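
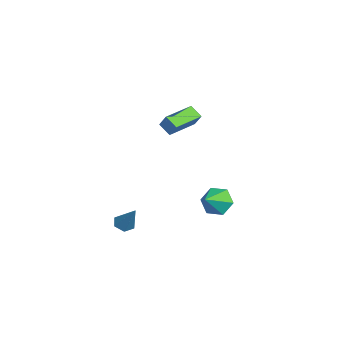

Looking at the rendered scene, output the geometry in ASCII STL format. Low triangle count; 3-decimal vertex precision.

solid 
facet normal -0.496 -0.336 -0.801
outer loop
vertex 3.353 -2.869 -1.3
vertex 2.989 -2.392 -1.275
vertex 3.494 -2.367 -1.598
endloop
endfacet
facet normal 0.939 -0.328 -0.108
outer loop
vertex 3.353 -2.869 -1.3
vertex 3.494 -2.367 -1.598
vertex 3.911 -1.768 0.215
endloop
endfacet
facet normal -0.496 -0.336 -0.801
outer loop
vertex 3.494 -2.367 -1.598
vertex 2.989 -2.392 -1.275
vertex 3.129 -1.891 -1.572
endloop
endfacet
facet normal 0.731 0.580 -0.360
outer loop
vertex 3.494 -2.367 -1.598
vertex 3.129 -1.891 -1.572
vertex 3.911 -1.768 0.215
endloop
endfacet
facet normal -0.496 -0.336 -0.801
outer loop
vertex 3.129 -1.891 -1.572
vertex 2.989 -2.392 -1.275
vertex 2.625 -1.916 -1.249
endloop
endfacet
facet normal -0.073 0.997 -0.037
outer loop
vertex 3.129 -1.891 -1.572
vertex 2.625 -1.916 -1.249
vertex 3.911 -1.768 0.215
endloop
endfacet
facet normal -0.496 -0.336 -0.801
outer loop
vertex 2.625 -1.916 -1.249
vertex 2.989 -2.392 -1.275
vertex 2.484 -2.418 -0.951
endloop
endfacet
facet normal -0.672 0.508 0.539
outer loop
vertex 2.625 -1.916 -1.249
vertex 2.484 -2.418 -0.951
vertex 3.911 -1.768 0.215
endloop
endfacet
facet normal -0.496 -0.336 -0.801
outer loop
vertex 2.484 -2.418 -0.951
vertex 2.989 -2.392 -1.275
vertex 2.848 -2.894 -0.977
endloop
endfacet
facet normal -0.465 -0.398 0.791
outer loop
vertex 2.484 -2.418 -0.951
vertex 2.848 -2.894 -0.977
vertex 3.911 -1.768 0.215
endloop
endfacet
facet normal -0.496 -0.336 -0.801
outer loop
vertex 2.848 -2.894 -0.977
vertex 2.989 -2.392 -1.275
vertex 3.353 -2.869 -1.3
endloop
endfacet
facet normal 0.340 -0.816 0.468
outer loop
vertex 2.848 -2.894 -0.977
vertex 3.353 -2.869 -1.3
vertex 3.911 -1.768 0.215
endloop
endfacet
facet normal -0.536 -0.619 0.574
outer loop
vertex -2.975 -0.533 3.285
vertex -4.29 0.758 3.447
vertex -3.439 -0.901 2.455
endloop
endfacet
facet normal 0.710 -0.698 -0.088
outer loop
vertex -2.95 -0.338 1.933
vertex -2.975 -0.533 3.285
vertex -3.439 -0.901 2.455
endloop
endfacet
facet normal -0.536 -0.619 0.574
outer loop
vertex -3.439 -0.901 2.455
vertex -4.29 0.758 3.447
vertex -4.754 0.39 2.617
endloop
endfacet
facet normal -0.454 -0.361 -0.815
outer loop
vertex -4.754 0.39 2.617
vertex -2.95 -0.338 1.933
vertex -3.439 -0.901 2.455
endloop
endfacet
facet normal 0.454 0.361 0.815
outer loop
vertex -2.975 -0.533 3.285
vertex -3.801 1.321 2.925
vertex -4.29 0.758 3.447
endloop
endfacet
facet normal 0.710 -0.698 -0.088
outer loop
vertex -2.486 0.03 2.763
vertex -2.975 -0.533 3.285
vertex -2.95 -0.338 1.933
endloop
endfacet
facet normal 0.454 0.361 0.815
outer loop
vertex -2.486 0.03 2.763
vertex -3.801 1.321 2.925
vertex -2.975 -0.533 3.285
endloop
endfacet
facet normal -0.710 0.698 0.088
outer loop
vertex -4.29 0.758 3.447
vertex -3.801 1.321 2.925
vertex -4.754 0.39 2.617
endloop
endfacet
facet normal -0.454 -0.361 -0.815
outer loop
vertex -4.265 0.953 2.095
vertex -2.95 -0.338 1.933
vertex -4.754 0.39 2.617
endloop
endfacet
facet normal -0.710 0.698 0.088
outer loop
vertex -4.754 0.39 2.617
vertex -3.801 1.321 2.925
vertex -4.265 0.953 2.095
endloop
endfacet
facet normal 0.536 0.619 -0.574
outer loop
vertex -4.265 0.953 2.095
vertex -2.486 0.03 2.763
vertex -2.95 -0.338 1.933
endloop
endfacet
facet normal 0.536 0.619 -0.574
outer loop
vertex -3.801 1.321 2.925
vertex -2.486 0.03 2.763
vertex -4.265 0.953 2.095
endloop
endfacet
facet normal -0.743 0.415 -0.526
outer loop
vertex 3.293 2.564 -0.383
vertex 2.683 2.245 0.227
vertex 3.062 3.075 0.347
endloop
endfacet
facet normal 0.905 0.425 -0.011
outer loop
vertex 3.293 2.564 -0.383
vertex 3.062 3.075 0.347
vertex 3.737 1.655 0.973
endloop
endfacet
facet normal -0.743 0.415 -0.525
outer loop
vertex 3.062 3.075 0.347
vertex 2.683 2.245 0.227
vertex 2.452 2.755 0.957
endloop
endfacet
facet normal 0.444 0.530 0.722
outer loop
vertex 3.062 3.075 0.347
vertex 2.452 2.755 0.957
vertex 3.737 1.655 0.973
endloop
endfacet
facet normal -0.743 0.416 -0.525
outer loop
vertex 2.452 2.755 0.957
vertex 2.683 2.245 0.227
vertex 2.073 1.926 0.837
endloop
endfacet
facet normal -0.097 -0.099 0.990
outer loop
vertex 2.452 2.755 0.957
vertex 2.073 1.926 0.837
vertex 3.737 1.655 0.973
endloop
endfacet
facet normal -0.742 0.416 -0.525
outer loop
vertex 2.073 1.926 0.837
vertex 2.683 2.245 0.227
vertex 2.303 1.416 0.107
endloop
endfacet
facet normal -0.178 -0.832 0.525
outer loop
vertex 2.073 1.926 0.837
vertex 2.303 1.416 0.107
vertex 3.737 1.655 0.973
endloop
endfacet
facet normal -0.742 0.416 -0.525
outer loop
vertex 2.303 1.416 0.107
vertex 2.683 2.245 0.227
vertex 2.913 1.735 -0.503
endloop
endfacet
facet normal 0.282 -0.937 -0.208
outer loop
vertex 2.303 1.416 0.107
vertex 2.913 1.735 -0.503
vertex 3.737 1.655 0.973
endloop
endfacet
facet normal -0.742 0.416 -0.525
outer loop
vertex 2.913 1.735 -0.503
vertex 2.683 2.245 0.227
vertex 3.293 2.564 -0.383
endloop
endfacet
facet normal 0.823 -0.308 -0.476
outer loop
vertex 2.913 1.735 -0.503
vertex 3.293 2.564 -0.383
vertex 3.737 1.655 0.973
endloop
endfacet

endsolid


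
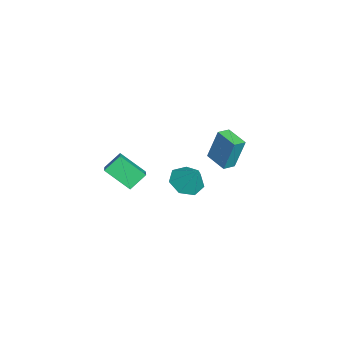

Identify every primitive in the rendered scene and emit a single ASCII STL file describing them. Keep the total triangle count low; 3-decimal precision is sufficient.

solid 
facet normal -0.874 -0.016 -0.486
outer loop
vertex -2.747 -3.803 0.462
vertex -2.16 -2.435 -0.637
vertex -2.282 -4.651 -0.346
endloop
endfacet
facet normal -0.317 -0.740 0.594
outer loop
vertex -0.84 -4.625 0.457
vertex -2.747 -3.803 0.462
vertex -2.282 -4.651 -0.346
endloop
endfacet
facet normal -0.873 -0.016 -0.487
outer loop
vertex -2.282 -4.651 -0.346
vertex -2.16 -2.435 -0.637
vertex -1.695 -3.283 -1.444
endloop
endfacet
facet normal 0.369 -0.673 -0.641
outer loop
vertex -1.695 -3.283 -1.444
vertex -0.84 -4.625 0.457
vertex -2.282 -4.651 -0.346
endloop
endfacet
facet normal -0.369 0.673 0.641
outer loop
vertex -2.747 -3.803 0.462
vertex -0.718 -2.409 0.166
vertex -2.16 -2.435 -0.637
endloop
endfacet
facet normal -0.317 -0.739 0.594
outer loop
vertex -1.305 -3.777 1.264
vertex -2.747 -3.803 0.462
vertex -0.84 -4.625 0.457
endloop
endfacet
facet normal -0.369 0.673 0.641
outer loop
vertex -1.305 -3.777 1.264
vertex -0.718 -2.409 0.166
vertex -2.747 -3.803 0.462
endloop
endfacet
facet normal 0.317 0.739 -0.594
outer loop
vertex -2.16 -2.435 -0.637
vertex -0.718 -2.409 0.166
vertex -1.695 -3.283 -1.444
endloop
endfacet
facet normal 0.369 -0.673 -0.641
outer loop
vertex -0.253 -3.257 -0.642
vertex -0.84 -4.625 0.457
vertex -1.695 -3.283 -1.444
endloop
endfacet
facet normal 0.317 0.740 -0.594
outer loop
vertex -1.695 -3.283 -1.444
vertex -0.718 -2.409 0.166
vertex -0.253 -3.257 -0.642
endloop
endfacet
facet normal 0.874 0.016 0.487
outer loop
vertex -0.253 -3.257 -0.642
vertex -1.305 -3.777 1.264
vertex -0.84 -4.625 0.457
endloop
endfacet
facet normal 0.874 0.016 0.486
outer loop
vertex -0.718 -2.409 0.166
vertex -1.305 -3.777 1.264
vertex -0.253 -3.257 -0.642
endloop
endfacet
facet normal -0.624 0.755 -0.200
outer loop
vertex -4.273 2.131 1.232
vertex -3.156 2.982 0.962
vertex -4.322 1.566 -0.748
endloop
endfacet
facet normal -0.781 -0.595 0.189
outer loop
vertex -3.804 0.938 -0.582
vertex -4.273 2.131 1.232
vertex -4.322 1.566 -0.748
endloop
endfacet
facet normal -0.623 0.756 -0.201
outer loop
vertex -4.322 1.566 -0.748
vertex -3.156 2.982 0.962
vertex -3.204 2.416 -1.018
endloop
endfacet
facet normal -0.024 -0.274 -0.961
outer loop
vertex -3.204 2.416 -1.018
vertex -3.804 0.938 -0.582
vertex -4.322 1.566 -0.748
endloop
endfacet
facet normal 0.024 0.274 0.961
outer loop
vertex -4.273 2.131 1.232
vertex -2.638 2.354 1.128
vertex -3.156 2.982 0.962
endloop
endfacet
facet normal -0.782 -0.594 0.189
outer loop
vertex -3.756 1.504 1.398
vertex -4.273 2.131 1.232
vertex -3.804 0.938 -0.582
endloop
endfacet
facet normal 0.024 0.274 0.961
outer loop
vertex -3.756 1.504 1.398
vertex -2.638 2.354 1.128
vertex -4.273 2.131 1.232
endloop
endfacet
facet normal 0.781 0.595 -0.189
outer loop
vertex -3.156 2.982 0.962
vertex -2.638 2.354 1.128
vertex -3.204 2.416 -1.018
endloop
endfacet
facet normal -0.024 -0.274 -0.961
outer loop
vertex -2.687 1.789 -0.852
vertex -3.804 0.938 -0.582
vertex -3.204 2.416 -1.018
endloop
endfacet
facet normal 0.782 0.594 -0.189
outer loop
vertex -3.204 2.416 -1.018
vertex -2.638 2.354 1.128
vertex -2.687 1.789 -0.852
endloop
endfacet
facet normal 0.624 -0.755 0.201
outer loop
vertex -2.687 1.789 -0.852
vertex -3.756 1.504 1.398
vertex -3.804 0.938 -0.582
endloop
endfacet
facet normal 0.623 -0.756 0.200
outer loop
vertex -2.638 2.354 1.128
vertex -3.756 1.504 1.398
vertex -2.687 1.789 -0.852
endloop
endfacet
facet normal -0.424 -0.365 -0.829
outer loop
vertex 4.465 -0.766 2.643
vertex 3.61 -0.365 2.904
vertex 4.328 0.026 2.364
endloop
endfacet
facet normal 0.984 0.175 0.014
outer loop
vertex 4.465 -0.766 2.643
vertex 4.328 0.026 2.364
vertex 4.27 0.205 4.196
endloop
endfacet
facet normal -0.424 -0.366 -0.828
outer loop
vertex 4.328 0.026 2.364
vertex 3.61 -0.365 2.904
vertex 3.65 0.523 2.491
endloop
endfacet
facet normal 0.583 0.810 -0.061
outer loop
vertex 4.328 0.026 2.364
vertex 3.65 0.523 2.491
vertex 4.27 0.205 4.196
endloop
endfacet
facet normal -0.424 -0.366 -0.829
outer loop
vertex 3.65 0.523 2.491
vertex 3.61 -0.365 2.904
vertex 2.942 0.351 2.929
endloop
endfacet
facet normal -0.101 0.971 0.218
outer loop
vertex 3.65 0.523 2.491
vertex 2.942 0.351 2.929
vertex 4.27 0.205 4.196
endloop
endfacet
facet normal -0.423 -0.366 -0.829
outer loop
vertex 2.942 0.351 2.929
vertex 3.61 -0.365 2.904
vertex 2.736 -0.36 3.348
endloop
endfacet
facet normal -0.551 0.536 0.639
outer loop
vertex 2.942 0.351 2.929
vertex 2.736 -0.36 3.348
vertex 4.27 0.205 4.196
endloop
endfacet
facet normal -0.423 -0.365 -0.829
outer loop
vertex 2.736 -0.36 3.348
vertex 3.61 -0.365 2.904
vertex 3.188 -1.075 3.432
endloop
endfacet
facet normal -0.429 -0.167 0.888
outer loop
vertex 2.736 -0.36 3.348
vertex 3.188 -1.075 3.432
vertex 4.27 0.205 4.196
endloop
endfacet
facet normal -0.424 -0.365 -0.829
outer loop
vertex 3.188 -1.075 3.432
vertex 3.61 -0.365 2.904
vertex 3.958 -1.256 3.118
endloop
endfacet
facet normal 0.173 -0.608 0.775
outer loop
vertex 3.188 -1.075 3.432
vertex 3.958 -1.256 3.118
vertex 4.27 0.205 4.196
endloop
endfacet
facet normal -0.424 -0.365 -0.829
outer loop
vertex 3.958 -1.256 3.118
vertex 3.61 -0.365 2.904
vertex 4.465 -0.766 2.643
endloop
endfacet
facet normal 0.802 -0.456 0.386
outer loop
vertex 3.958 -1.256 3.118
vertex 4.465 -0.766 2.643
vertex 4.27 0.205 4.196
endloop
endfacet

endsolid


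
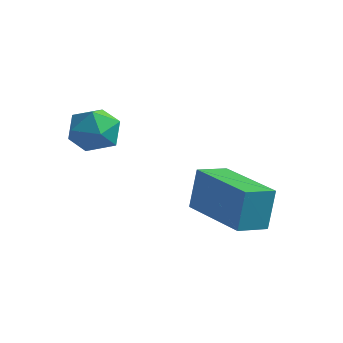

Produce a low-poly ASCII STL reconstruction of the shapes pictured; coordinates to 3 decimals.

solid 
facet normal -0.944 0.330 -0.025
outer loop
vertex -0.428 2.447 -0.146
vertex -0.136 3.27 -0.319
vertex -0.478 2.211 -1.352
endloop
endfacet
facet normal -0.327 -0.925 0.195
outer loop
vertex 1.476 1.53 -1.301
vertex -0.428 2.447 -0.146
vertex -0.478 2.211 -1.352
endloop
endfacet
facet normal -0.944 0.329 -0.024
outer loop
vertex -0.478 2.211 -1.352
vertex -0.136 3.27 -0.319
vertex -0.187 3.034 -1.526
endloop
endfacet
facet normal -0.042 -0.193 -0.980
outer loop
vertex -0.187 3.034 -1.526
vertex 1.476 1.53 -1.301
vertex -0.478 2.211 -1.352
endloop
endfacet
facet normal 0.041 0.192 0.981
outer loop
vertex -0.428 2.447 -0.146
vertex 1.818 2.589 -0.268
vertex -0.136 3.27 -0.319
endloop
endfacet
facet normal -0.327 -0.925 0.195
outer loop
vertex 1.527 1.766 -0.094
vertex -0.428 2.447 -0.146
vertex 1.476 1.53 -1.301
endloop
endfacet
facet normal 0.041 0.193 0.980
outer loop
vertex 1.527 1.766 -0.094
vertex 1.818 2.589 -0.268
vertex -0.428 2.447 -0.146
endloop
endfacet
facet normal 0.327 0.925 -0.195
outer loop
vertex -0.136 3.27 -0.319
vertex 1.818 2.589 -0.268
vertex -0.187 3.034 -1.526
endloop
endfacet
facet normal -0.041 -0.192 -0.981
outer loop
vertex 1.768 2.353 -1.474
vertex 1.476 1.53 -1.301
vertex -0.187 3.034 -1.526
endloop
endfacet
facet normal 0.327 0.925 -0.195
outer loop
vertex -0.187 3.034 -1.526
vertex 1.818 2.589 -0.268
vertex 1.768 2.353 -1.474
endloop
endfacet
facet normal 0.944 -0.330 0.025
outer loop
vertex 1.768 2.353 -1.474
vertex 1.527 1.766 -0.094
vertex 1.476 1.53 -1.301
endloop
endfacet
facet normal 0.944 -0.329 0.025
outer loop
vertex 1.818 2.589 -0.268
vertex 1.527 1.766 -0.094
vertex 1.768 2.353 -1.474
endloop
endfacet
facet normal -0.384 0.132 0.914
outer loop
vertex -1.738 0.473 2.201
vertex -2.158 -0.125 2.111
vertex -1.485 -0.188 2.403
endloop
endfacet
facet normal 0.285 0.378 0.881
outer loop
vertex -1.738 0.473 2.201
vertex -1.485 -0.188 2.403
vertex -1.041 0.286 2.056
endloop
endfacet
facet normal 0.312 0.875 0.370
outer loop
vertex -1.738 0.473 2.201
vertex -1.041 0.286 2.056
vertex -1.44 0.642 1.55
endloop
endfacet
facet normal -0.340 0.936 0.087
outer loop
vertex -1.738 0.473 2.201
vertex -1.44 0.642 1.55
vertex -2.13 0.388 1.584
endloop
endfacet
facet normal -0.770 0.477 0.424
outer loop
vertex -1.738 0.473 2.201
vertex -2.13 0.388 1.584
vertex -2.158 -0.125 2.111
endloop
endfacet
facet normal 0.709 -0.162 0.686
outer loop
vertex -1.041 0.286 2.056
vertex -1.485 -0.188 2.403
vertex -1.03 -0.428 1.876
endloop
endfacet
facet normal -0.373 -0.560 0.739
outer loop
vertex -1.485 -0.188 2.403
vertex -2.158 -0.125 2.111
vertex -1.72 -0.682 1.91
endloop
endfacet
facet normal -0.999 -0.002 -0.055
outer loop
vertex -2.158 -0.125 2.111
vertex -2.13 0.388 1.584
vertex -2.119 -0.326 1.404
endloop
endfacet
facet normal -0.302 0.742 -0.599
outer loop
vertex -2.13 0.388 1.584
vertex -1.44 0.642 1.55
vertex -1.675 0.148 1.057
endloop
endfacet
facet normal 0.753 0.643 -0.141
outer loop
vertex -1.44 0.642 1.55
vertex -1.041 0.286 2.056
vertex -1.002 0.085 1.349
endloop
endfacet
facet normal 0.340 -0.936 -0.087
outer loop
vertex -1.422 -0.513 1.259
vertex -1.03 -0.428 1.876
vertex -1.72 -0.682 1.91
endloop
endfacet
facet normal -0.312 -0.875 -0.370
outer loop
vertex -1.422 -0.513 1.259
vertex -1.72 -0.682 1.91
vertex -2.119 -0.326 1.404
endloop
endfacet
facet normal -0.285 -0.378 -0.881
outer loop
vertex -1.422 -0.513 1.259
vertex -2.119 -0.326 1.404
vertex -1.675 0.148 1.057
endloop
endfacet
facet normal 0.384 -0.132 -0.914
outer loop
vertex -1.422 -0.513 1.259
vertex -1.675 0.148 1.057
vertex -1.002 0.085 1.349
endloop
endfacet
facet normal 0.770 -0.477 -0.424
outer loop
vertex -1.422 -0.513 1.259
vertex -1.002 0.085 1.349
vertex -1.03 -0.428 1.876
endloop
endfacet
facet normal 0.302 -0.742 0.599
outer loop
vertex -1.72 -0.682 1.91
vertex -1.03 -0.428 1.876
vertex -1.485 -0.188 2.403
endloop
endfacet
facet normal -0.753 -0.643 0.141
outer loop
vertex -2.119 -0.326 1.404
vertex -1.72 -0.682 1.91
vertex -2.158 -0.125 2.111
endloop
endfacet
facet normal -0.709 0.162 -0.686
outer loop
vertex -1.675 0.148 1.057
vertex -2.119 -0.326 1.404
vertex -2.13 0.388 1.584
endloop
endfacet
facet normal 0.373 0.560 -0.739
outer loop
vertex -1.002 0.085 1.349
vertex -1.675 0.148 1.057
vertex -1.44 0.642 1.55
endloop
endfacet
facet normal 0.999 0.002 0.055
outer loop
vertex -1.03 -0.428 1.876
vertex -1.002 0.085 1.349
vertex -1.041 0.286 2.056
endloop
endfacet

endsolid


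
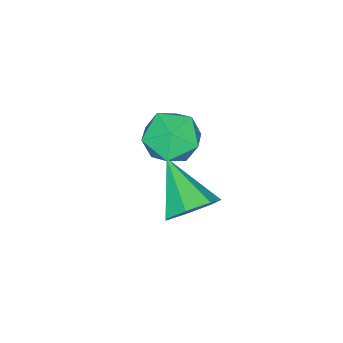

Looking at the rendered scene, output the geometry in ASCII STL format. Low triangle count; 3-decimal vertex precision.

solid 
facet normal -0.550 0.788 0.276
outer loop
vertex -3.536 -2.325 -3.772
vertex -4.557 -2.872 -4.245
vertex -4.238 -3.067 -3.051
endloop
endfacet
facet normal 0.002 0.696 0.718
outer loop
vertex -3.536 -2.325 -3.772
vertex -4.238 -3.067 -3.051
vertex -2.99 -3.134 -2.989
endloop
endfacet
facet normal 0.601 0.727 0.332
outer loop
vertex -3.536 -2.325 -3.772
vertex -2.99 -3.134 -2.989
vertex -2.538 -2.98 -4.146
endloop
endfacet
facet normal 0.420 0.838 -0.348
outer loop
vertex -3.536 -2.325 -3.772
vertex -2.538 -2.98 -4.146
vertex -3.506 -2.818 -4.922
endloop
endfacet
facet normal -0.292 0.876 -0.383
outer loop
vertex -3.536 -2.325 -3.772
vertex -3.506 -2.818 -4.922
vertex -4.557 -2.872 -4.245
endloop
endfacet
facet normal -0.047 0.041 0.998
outer loop
vertex -2.99 -3.134 -2.989
vertex -4.238 -3.067 -3.051
vertex -3.674 -4.182 -2.978
endloop
endfacet
facet normal -0.940 0.190 0.282
outer loop
vertex -4.238 -3.067 -3.051
vertex -4.557 -2.872 -4.245
vertex -4.642 -4.02 -3.754
endloop
endfacet
facet normal -0.523 0.333 -0.785
outer loop
vertex -4.557 -2.872 -4.245
vertex -3.506 -2.818 -4.922
vertex -4.19 -3.866 -4.911
endloop
endfacet
facet normal 0.629 0.271 -0.729
outer loop
vertex -3.506 -2.818 -4.922
vertex -2.538 -2.98 -4.146
vertex -2.942 -3.933 -4.849
endloop
endfacet
facet normal 0.923 0.091 0.373
outer loop
vertex -2.538 -2.98 -4.146
vertex -2.99 -3.134 -2.989
vertex -2.623 -4.128 -3.655
endloop
endfacet
facet normal -0.420 -0.838 0.348
outer loop
vertex -3.644 -4.675 -4.128
vertex -3.674 -4.182 -2.978
vertex -4.642 -4.02 -3.754
endloop
endfacet
facet normal -0.601 -0.727 -0.332
outer loop
vertex -3.644 -4.675 -4.128
vertex -4.642 -4.02 -3.754
vertex -4.19 -3.866 -4.911
endloop
endfacet
facet normal -0.002 -0.696 -0.718
outer loop
vertex -3.644 -4.675 -4.128
vertex -4.19 -3.866 -4.911
vertex -2.942 -3.933 -4.849
endloop
endfacet
facet normal 0.550 -0.788 -0.276
outer loop
vertex -3.644 -4.675 -4.128
vertex -2.942 -3.933 -4.849
vertex -2.623 -4.128 -3.655
endloop
endfacet
facet normal 0.292 -0.876 0.383
outer loop
vertex -3.644 -4.675 -4.128
vertex -2.623 -4.128 -3.655
vertex -3.674 -4.182 -2.978
endloop
endfacet
facet normal -0.629 -0.271 0.729
outer loop
vertex -4.642 -4.02 -3.754
vertex -3.674 -4.182 -2.978
vertex -4.238 -3.067 -3.051
endloop
endfacet
facet normal -0.923 -0.091 -0.373
outer loop
vertex -4.19 -3.866 -4.911
vertex -4.642 -4.02 -3.754
vertex -4.557 -2.872 -4.245
endloop
endfacet
facet normal 0.047 -0.041 -0.998
outer loop
vertex -2.942 -3.933 -4.849
vertex -4.19 -3.866 -4.911
vertex -3.506 -2.818 -4.922
endloop
endfacet
facet normal 0.940 -0.190 -0.282
outer loop
vertex -2.623 -4.128 -3.655
vertex -2.942 -3.933 -4.849
vertex -2.538 -2.98 -4.146
endloop
endfacet
facet normal 0.523 -0.333 0.785
outer loop
vertex -3.674 -4.182 -2.978
vertex -2.623 -4.128 -3.655
vertex -2.99 -3.134 -2.989
endloop
endfacet
facet normal 0.392 0.730 -0.560
outer loop
vertex 0.679 -0.841 -3.282
vertex 0.178 -0.125 -2.7
vertex 1.136 -0.531 -2.558
endloop
endfacet
facet normal 0.551 -0.835 0.010
outer loop
vertex 0.679 -0.841 -3.282
vertex 1.136 -0.531 -2.558
vertex -0.678 -1.715 -1.48
endloop
endfacet
facet normal 0.392 0.730 -0.560
outer loop
vertex 1.136 -0.531 -2.558
vertex 0.178 -0.125 -2.7
vertex 0.872 0.085 -1.94
endloop
endfacet
facet normal 0.644 -0.386 0.660
outer loop
vertex 1.136 -0.531 -2.558
vertex 0.872 0.085 -1.94
vertex -0.678 -1.715 -1.48
endloop
endfacet
facet normal 0.393 0.729 -0.560
outer loop
vertex 0.872 0.085 -1.94
vertex 0.178 -0.125 -2.7
vertex 0.086 0.543 -1.895
endloop
endfacet
facet normal 0.135 0.135 0.982
outer loop
vertex 0.872 0.085 -1.94
vertex 0.086 0.543 -1.895
vertex -0.678 -1.715 -1.48
endloop
endfacet
facet normal 0.393 0.729 -0.560
outer loop
vertex 0.086 0.543 -1.895
vertex 0.178 -0.125 -2.7
vertex -0.631 0.498 -2.456
endloop
endfacet
facet normal -0.594 0.335 0.732
outer loop
vertex 0.086 0.543 -1.895
vertex -0.631 0.498 -2.456
vertex -0.678 -1.715 -1.48
endloop
endfacet
facet normal 0.393 0.730 -0.559
outer loop
vertex -0.631 0.498 -2.456
vertex 0.178 -0.125 -2.7
vertex -0.738 -0.015 -3.201
endloop
endfacet
facet normal -0.993 0.064 0.098
outer loop
vertex -0.631 0.498 -2.456
vertex -0.738 -0.015 -3.201
vertex -0.678 -1.715 -1.48
endloop
endfacet
facet normal 0.393 0.730 -0.559
outer loop
vertex -0.738 -0.015 -3.201
vertex 0.178 -0.125 -2.7
vertex -0.155 -0.611 -3.569
endloop
endfacet
facet normal -0.762 -0.473 -0.441
outer loop
vertex -0.738 -0.015 -3.201
vertex -0.155 -0.611 -3.569
vertex -0.678 -1.715 -1.48
endloop
endfacet
facet normal 0.394 0.730 -0.559
outer loop
vertex -0.155 -0.611 -3.569
vertex 0.178 -0.125 -2.7
vertex 0.679 -0.841 -3.282
endloop
endfacet
facet normal -0.076 -0.874 -0.481
outer loop
vertex -0.155 -0.611 -3.569
vertex 0.679 -0.841 -3.282
vertex -0.678 -1.715 -1.48
endloop
endfacet

endsolid


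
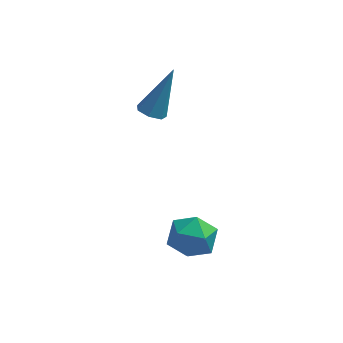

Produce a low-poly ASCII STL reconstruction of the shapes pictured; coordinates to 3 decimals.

solid 
facet normal -0.356 -0.368 -0.859
outer loop
vertex 2.463 3.582 2.24
vertex 2.173 3.143 2.548
vertex 1.97 3.697 2.395
endloop
endfacet
facet normal 0.164 0.967 -0.195
outer loop
vertex 2.463 3.582 2.24
vertex 1.97 3.697 2.395
vertex 2.947 3.937 4.412
endloop
endfacet
facet normal -0.356 -0.368 -0.859
outer loop
vertex 1.97 3.697 2.395
vertex 2.173 3.143 2.548
vertex 1.63 3.395 2.665
endloop
endfacet
facet normal -0.569 0.802 0.180
outer loop
vertex 1.97 3.697 2.395
vertex 1.63 3.395 2.665
vertex 2.947 3.937 4.412
endloop
endfacet
facet normal -0.356 -0.368 -0.859
outer loop
vertex 1.63 3.395 2.665
vertex 2.173 3.143 2.548
vertex 1.699 2.903 2.847
endloop
endfacet
facet normal -0.809 0.101 0.579
outer loop
vertex 1.63 3.395 2.665
vertex 1.699 2.903 2.847
vertex 2.947 3.937 4.412
endloop
endfacet
facet normal -0.357 -0.365 -0.860
outer loop
vertex 1.699 2.903 2.847
vertex 2.173 3.143 2.548
vertex 2.124 2.591 2.803
endloop
endfacet
facet normal -0.374 -0.608 0.700
outer loop
vertex 1.699 2.903 2.847
vertex 2.124 2.591 2.803
vertex 2.947 3.937 4.412
endloop
endfacet
facet normal -0.358 -0.365 -0.859
outer loop
vertex 2.124 2.591 2.803
vertex 2.173 3.143 2.548
vertex 2.586 2.694 2.567
endloop
endfacet
facet normal 0.408 -0.792 0.454
outer loop
vertex 2.124 2.591 2.803
vertex 2.586 2.694 2.567
vertex 2.947 3.937 4.412
endloop
endfacet
facet normal -0.358 -0.366 -0.859
outer loop
vertex 2.586 2.694 2.567
vertex 2.173 3.143 2.548
vertex 2.737 3.136 2.316
endloop
endfacet
facet normal 0.950 -0.311 0.024
outer loop
vertex 2.586 2.694 2.567
vertex 2.737 3.136 2.316
vertex 2.947 3.937 4.412
endloop
endfacet
facet normal -0.358 -0.366 -0.859
outer loop
vertex 2.737 3.136 2.316
vertex 2.173 3.143 2.548
vertex 2.463 3.582 2.24
endloop
endfacet
facet normal 0.841 0.472 -0.265
outer loop
vertex 2.737 3.136 2.316
vertex 2.463 3.582 2.24
vertex 2.947 3.937 4.412
endloop
endfacet
facet normal -0.916 0.359 -0.177
outer loop
vertex 3.481 -0.586 -1.034
vertex 3.078 -1.447 -0.693
vertex 3.254 -0.684 -0.056
endloop
endfacet
facet normal -0.462 0.887 -0.018
outer loop
vertex 3.481 -0.586 -1.034
vertex 3.254 -0.684 -0.056
vertex 4.117 -0.24 -0.332
endloop
endfacet
facet normal 0.071 0.867 -0.492
outer loop
vertex 3.481 -0.586 -1.034
vertex 4.117 -0.24 -0.332
vertex 4.475 -0.728 -1.14
endloop
endfacet
facet normal -0.053 0.330 -0.943
outer loop
vertex 3.481 -0.586 -1.034
vertex 4.475 -0.728 -1.14
vertex 3.832 -1.473 -1.364
endloop
endfacet
facet normal -0.664 0.015 -0.747
outer loop
vertex 3.481 -0.586 -1.034
vertex 3.832 -1.473 -1.364
vertex 3.078 -1.447 -0.693
endloop
endfacet
facet normal -0.188 0.755 0.628
outer loop
vertex 4.117 -0.24 -0.332
vertex 3.254 -0.684 -0.056
vertex 4.108 -0.887 0.444
endloop
endfacet
facet normal -0.923 -0.097 0.372
outer loop
vertex 3.254 -0.684 -0.056
vertex 3.078 -1.447 -0.693
vertex 3.465 -1.632 0.22
endloop
endfacet
facet normal -0.514 -0.656 -0.553
outer loop
vertex 3.078 -1.447 -0.693
vertex 3.832 -1.473 -1.364
vertex 3.823 -2.12 -0.588
endloop
endfacet
facet normal 0.473 -0.147 -0.868
outer loop
vertex 3.832 -1.473 -1.364
vertex 4.475 -0.728 -1.14
vertex 4.686 -1.676 -0.864
endloop
endfacet
facet normal 0.675 0.725 -0.139
outer loop
vertex 4.475 -0.728 -1.14
vertex 4.117 -0.24 -0.332
vertex 4.862 -0.913 -0.227
endloop
endfacet
facet normal 0.053 -0.330 0.943
outer loop
vertex 4.459 -1.774 0.114
vertex 4.108 -0.887 0.444
vertex 3.465 -1.632 0.22
endloop
endfacet
facet normal -0.071 -0.867 0.492
outer loop
vertex 4.459 -1.774 0.114
vertex 3.465 -1.632 0.22
vertex 3.823 -2.12 -0.588
endloop
endfacet
facet normal 0.462 -0.887 0.018
outer loop
vertex 4.459 -1.774 0.114
vertex 3.823 -2.12 -0.588
vertex 4.686 -1.676 -0.864
endloop
endfacet
facet normal 0.916 -0.359 0.177
outer loop
vertex 4.459 -1.774 0.114
vertex 4.686 -1.676 -0.864
vertex 4.862 -0.913 -0.227
endloop
endfacet
facet normal 0.664 -0.015 0.747
outer loop
vertex 4.459 -1.774 0.114
vertex 4.862 -0.913 -0.227
vertex 4.108 -0.887 0.444
endloop
endfacet
facet normal -0.473 0.147 0.868
outer loop
vertex 3.465 -1.632 0.22
vertex 4.108 -0.887 0.444
vertex 3.254 -0.684 -0.056
endloop
endfacet
facet normal -0.675 -0.725 0.139
outer loop
vertex 3.823 -2.12 -0.588
vertex 3.465 -1.632 0.22
vertex 3.078 -1.447 -0.693
endloop
endfacet
facet normal 0.188 -0.755 -0.628
outer loop
vertex 4.686 -1.676 -0.864
vertex 3.823 -2.12 -0.588
vertex 3.832 -1.473 -1.364
endloop
endfacet
facet normal 0.923 0.097 -0.372
outer loop
vertex 4.862 -0.913 -0.227
vertex 4.686 -1.676 -0.864
vertex 4.475 -0.728 -1.14
endloop
endfacet
facet normal 0.514 0.656 0.553
outer loop
vertex 4.108 -0.887 0.444
vertex 4.862 -0.913 -0.227
vertex 4.117 -0.24 -0.332
endloop
endfacet

endsolid


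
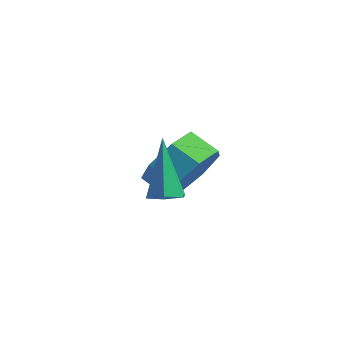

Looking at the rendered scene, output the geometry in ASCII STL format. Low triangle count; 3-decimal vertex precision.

solid 
facet normal 0.300 -0.251 -0.920
outer loop
vertex 1.001 -2.946 -2.177
vertex 0.669 -2.551 -2.393
vertex 1.198 -2.428 -2.254
endloop
endfacet
facet normal 0.786 -0.212 0.581
outer loop
vertex 1.001 -2.946 -2.177
vertex 1.198 -2.428 -2.254
vertex 0.091 -2.069 -0.627
endloop
endfacet
facet normal 0.300 -0.250 -0.920
outer loop
vertex 1.198 -2.428 -2.254
vertex 0.669 -2.551 -2.393
vertex 0.866 -2.032 -2.47
endloop
endfacet
facet normal 0.651 0.703 0.288
outer loop
vertex 1.198 -2.428 -2.254
vertex 0.866 -2.032 -2.47
vertex 0.091 -2.069 -0.627
endloop
endfacet
facet normal 0.302 -0.251 -0.920
outer loop
vertex 0.866 -2.032 -2.47
vertex 0.669 -2.551 -2.393
vertex 0.338 -2.155 -2.61
endloop
endfacet
facet normal -0.209 0.975 -0.068
outer loop
vertex 0.866 -2.032 -2.47
vertex 0.338 -2.155 -2.61
vertex 0.091 -2.069 -0.627
endloop
endfacet
facet normal 0.302 -0.251 -0.920
outer loop
vertex 0.338 -2.155 -2.61
vertex 0.669 -2.551 -2.393
vertex 0.141 -2.674 -2.533
endloop
endfacet
facet normal -0.933 0.335 -0.131
outer loop
vertex 0.338 -2.155 -2.61
vertex 0.141 -2.674 -2.533
vertex 0.091 -2.069 -0.627
endloop
endfacet
facet normal 0.302 -0.251 -0.920
outer loop
vertex 0.141 -2.674 -2.533
vertex 0.669 -2.551 -2.393
vertex 0.473 -3.069 -2.316
endloop
endfacet
facet normal -0.798 -0.581 0.163
outer loop
vertex 0.141 -2.674 -2.533
vertex 0.473 -3.069 -2.316
vertex 0.091 -2.069 -0.627
endloop
endfacet
facet normal 0.301 -0.251 -0.920
outer loop
vertex 0.473 -3.069 -2.316
vertex 0.669 -2.551 -2.393
vertex 1.001 -2.946 -2.177
endloop
endfacet
facet normal 0.062 -0.853 0.519
outer loop
vertex 0.473 -3.069 -2.316
vertex 1.001 -2.946 -2.177
vertex 0.091 -2.069 -0.627
endloop
endfacet
facet normal 0.858 0.170 -0.486
outer loop
vertex -0.658 0.89 -2.647
vertex -1.063 0.387 -3.538
vertex -1.12 1.451 -3.267
endloop
endfacet
facet normal 0.175 0.791 0.586
outer loop
vertex -0.658 0.89 -2.647
vertex -1.12 1.451 -3.267
vertex -1.533 0.717 -2.152
endloop
endfacet
facet normal 0.176 0.791 0.586
outer loop
vertex -1.533 0.717 -2.152
vertex -1.12 1.451 -3.267
vertex -1.994 1.278 -2.771
endloop
endfacet
facet normal -0.858 -0.169 0.485
outer loop
vertex -1.533 0.717 -2.152
vertex -1.994 1.278 -2.771
vertex -1.937 0.213 -3.042
endloop
endfacet
facet normal 0.857 0.170 -0.486
outer loop
vertex -1.12 1.451 -3.267
vertex -1.063 0.387 -3.538
vertex -1.539 1.21 -4.09
endloop
endfacet
facet normal -0.269 0.953 -0.142
outer loop
vertex -1.12 1.451 -3.267
vertex -1.539 1.21 -4.09
vertex -1.994 1.278 -2.771
endloop
endfacet
facet normal -0.269 0.953 -0.142
outer loop
vertex -1.994 1.278 -2.771
vertex -1.539 1.21 -4.09
vertex -2.413 1.037 -3.594
endloop
endfacet
facet normal -0.857 -0.170 0.486
outer loop
vertex -1.994 1.278 -2.771
vertex -2.413 1.037 -3.594
vertex -1.937 0.213 -3.042
endloop
endfacet
facet normal 0.857 0.170 -0.486
outer loop
vertex -1.539 1.21 -4.09
vertex -1.063 0.387 -3.538
vertex -1.599 0.349 -4.497
endloop
endfacet
facet normal -0.511 0.396 -0.763
outer loop
vertex -1.539 1.21 -4.09
vertex -1.599 0.349 -4.497
vertex -2.413 1.037 -3.594
endloop
endfacet
facet normal -0.510 0.398 -0.763
outer loop
vertex -2.413 1.037 -3.594
vertex -1.599 0.349 -4.497
vertex -2.474 0.176 -4.002
endloop
endfacet
facet normal -0.857 -0.170 0.486
outer loop
vertex -2.413 1.037 -3.594
vertex -2.474 0.176 -4.002
vertex -1.937 0.213 -3.042
endloop
endfacet
facet normal 0.857 0.169 -0.486
outer loop
vertex -1.599 0.349 -4.497
vertex -1.063 0.387 -3.538
vertex -1.256 -0.484 -4.182
endloop
endfacet
facet normal -0.368 -0.458 -0.810
outer loop
vertex -1.599 0.349 -4.497
vertex -1.256 -0.484 -4.182
vertex -2.474 0.176 -4.002
endloop
endfacet
facet normal -0.368 -0.458 -0.809
outer loop
vertex -2.474 0.176 -4.002
vertex -1.256 -0.484 -4.182
vertex -2.13 -0.657 -3.687
endloop
endfacet
facet normal -0.857 -0.170 0.486
outer loop
vertex -2.474 0.176 -4.002
vertex -2.13 -0.657 -3.687
vertex -1.937 0.213 -3.042
endloop
endfacet
facet normal 0.857 0.170 -0.486
outer loop
vertex -1.256 -0.484 -4.182
vertex -1.063 0.387 -3.538
vertex -0.767 -0.661 -3.382
endloop
endfacet
facet normal 0.052 -0.968 -0.246
outer loop
vertex -1.256 -0.484 -4.182
vertex -0.767 -0.661 -3.382
vertex -2.13 -0.657 -3.687
endloop
endfacet
facet normal 0.052 -0.968 -0.246
outer loop
vertex -2.13 -0.657 -3.687
vertex -0.767 -0.661 -3.382
vertex -1.642 -0.834 -2.886
endloop
endfacet
facet normal -0.858 -0.169 0.485
outer loop
vertex -2.13 -0.657 -3.687
vertex -1.642 -0.834 -2.886
vertex -1.937 0.213 -3.042
endloop
endfacet
facet normal 0.857 0.170 -0.486
outer loop
vertex -0.767 -0.661 -3.382
vertex -1.063 0.387 -3.538
vertex -0.501 -0.05 -2.699
endloop
endfacet
facet normal 0.433 -0.749 0.502
outer loop
vertex -0.767 -0.661 -3.382
vertex -0.501 -0.05 -2.699
vertex -1.642 -0.834 -2.886
endloop
endfacet
facet normal 0.433 -0.749 0.502
outer loop
vertex -1.642 -0.834 -2.886
vertex -0.501 -0.05 -2.699
vertex -1.376 -0.223 -2.203
endloop
endfacet
facet normal -0.858 -0.169 0.486
outer loop
vertex -1.642 -0.834 -2.886
vertex -1.376 -0.223 -2.203
vertex -1.937 0.213 -3.042
endloop
endfacet
facet normal 0.857 0.170 -0.486
outer loop
vertex -0.501 -0.05 -2.699
vertex -1.063 0.387 -3.538
vertex -0.658 0.89 -2.647
endloop
endfacet
facet normal 0.488 0.033 0.872
outer loop
vertex -0.501 -0.05 -2.699
vertex -0.658 0.89 -2.647
vertex -1.376 -0.223 -2.203
endloop
endfacet
facet normal 0.487 0.034 0.873
outer loop
vertex -1.376 -0.223 -2.203
vertex -0.658 0.89 -2.647
vertex -1.533 0.717 -2.152
endloop
endfacet
facet normal -0.858 -0.170 0.485
outer loop
vertex -1.376 -0.223 -2.203
vertex -1.533 0.717 -2.152
vertex -1.937 0.213 -3.042
endloop
endfacet

endsolid


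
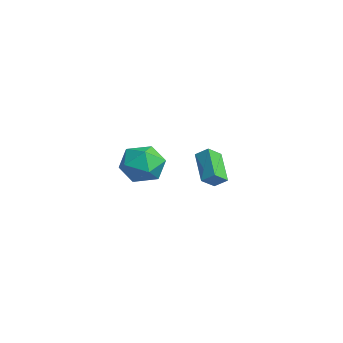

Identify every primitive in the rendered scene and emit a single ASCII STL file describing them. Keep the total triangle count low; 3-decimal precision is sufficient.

solid 
facet normal -0.509 -0.640 -0.576
outer loop
vertex -1.899 0.954 -2.172
vertex -3.419 1.153 -1.05
vertex -2.219 1.723 -2.743
endloop
endfacet
facet normal 0.800 -0.105 -0.590
outer loop
vertex -1.801 2.247 -2.27
vertex -1.899 0.954 -2.172
vertex -2.219 1.723 -2.743
endloop
endfacet
facet normal -0.509 -0.639 -0.576
outer loop
vertex -2.219 1.723 -2.743
vertex -3.419 1.153 -1.05
vertex -3.739 1.922 -1.62
endloop
endfacet
facet normal -0.317 0.762 -0.564
outer loop
vertex -3.739 1.922 -1.62
vertex -1.801 2.247 -2.27
vertex -2.219 1.723 -2.743
endloop
endfacet
facet normal 0.317 -0.762 0.564
outer loop
vertex -1.899 0.954 -2.172
vertex -3.001 1.677 -0.577
vertex -3.419 1.153 -1.05
endloop
endfacet
facet normal 0.800 -0.105 -0.591
outer loop
vertex -1.481 1.478 -1.7
vertex -1.899 0.954 -2.172
vertex -1.801 2.247 -2.27
endloop
endfacet
facet normal 0.317 -0.762 0.565
outer loop
vertex -1.481 1.478 -1.7
vertex -3.001 1.677 -0.577
vertex -1.899 0.954 -2.172
endloop
endfacet
facet normal -0.800 0.105 0.591
outer loop
vertex -3.419 1.153 -1.05
vertex -3.001 1.677 -0.577
vertex -3.739 1.922 -1.62
endloop
endfacet
facet normal -0.317 0.762 -0.565
outer loop
vertex -3.321 2.446 -1.148
vertex -1.801 2.247 -2.27
vertex -3.739 1.922 -1.62
endloop
endfacet
facet normal -0.800 0.106 0.591
outer loop
vertex -3.739 1.922 -1.62
vertex -3.001 1.677 -0.577
vertex -3.321 2.446 -1.148
endloop
endfacet
facet normal 0.509 0.639 0.576
outer loop
vertex -3.321 2.446 -1.148
vertex -1.481 1.478 -1.7
vertex -1.801 2.247 -2.27
endloop
endfacet
facet normal 0.509 0.640 0.576
outer loop
vertex -3.001 1.677 -0.577
vertex -1.481 1.478 -1.7
vertex -3.321 2.446 -1.148
endloop
endfacet
facet normal -0.132 -0.026 0.991
outer loop
vertex 2.333 -2.77 2.092
vertex 2.303 -3.915 2.058
vertex 3.302 -3.372 2.205
endloop
endfacet
facet normal 0.247 0.548 0.799
outer loop
vertex 2.333 -2.77 2.092
vertex 3.302 -3.372 2.205
vertex 3.288 -2.425 1.56
endloop
endfacet
facet normal -0.145 0.929 0.341
outer loop
vertex 2.333 -2.77 2.092
vertex 3.288 -2.425 1.56
vertex 2.28 -2.382 1.014
endloop
endfacet
facet normal -0.768 0.590 0.250
outer loop
vertex 2.333 -2.77 2.092
vertex 2.28 -2.382 1.014
vertex 1.672 -3.304 1.323
endloop
endfacet
facet normal -0.759 0.001 0.652
outer loop
vertex 2.333 -2.77 2.092
vertex 1.672 -3.304 1.323
vertex 2.303 -3.915 2.058
endloop
endfacet
facet normal 0.830 0.322 0.455
outer loop
vertex 3.288 -2.425 1.56
vertex 3.302 -3.372 2.205
vertex 3.848 -3.356 1.197
endloop
endfacet
facet normal 0.216 -0.606 0.766
outer loop
vertex 3.302 -3.372 2.205
vertex 2.303 -3.915 2.058
vertex 3.24 -4.278 1.506
endloop
endfacet
facet normal -0.797 -0.564 0.216
outer loop
vertex 2.303 -3.915 2.058
vertex 1.672 -3.304 1.323
vertex 2.232 -4.235 0.96
endloop
endfacet
facet normal -0.812 0.390 -0.434
outer loop
vertex 1.672 -3.304 1.323
vertex 2.28 -2.382 1.014
vertex 2.218 -3.288 0.315
endloop
endfacet
facet normal 0.195 0.938 -0.286
outer loop
vertex 2.28 -2.382 1.014
vertex 3.288 -2.425 1.56
vertex 3.217 -2.745 0.462
endloop
endfacet
facet normal 0.768 -0.590 -0.250
outer loop
vertex 3.187 -3.89 0.428
vertex 3.848 -3.356 1.197
vertex 3.24 -4.278 1.506
endloop
endfacet
facet normal 0.145 -0.929 -0.341
outer loop
vertex 3.187 -3.89 0.428
vertex 3.24 -4.278 1.506
vertex 2.232 -4.235 0.96
endloop
endfacet
facet normal -0.247 -0.548 -0.799
outer loop
vertex 3.187 -3.89 0.428
vertex 2.232 -4.235 0.96
vertex 2.218 -3.288 0.315
endloop
endfacet
facet normal 0.132 0.026 -0.991
outer loop
vertex 3.187 -3.89 0.428
vertex 2.218 -3.288 0.315
vertex 3.217 -2.745 0.462
endloop
endfacet
facet normal 0.759 -0.001 -0.652
outer loop
vertex 3.187 -3.89 0.428
vertex 3.217 -2.745 0.462
vertex 3.848 -3.356 1.197
endloop
endfacet
facet normal 0.812 -0.390 0.434
outer loop
vertex 3.24 -4.278 1.506
vertex 3.848 -3.356 1.197
vertex 3.302 -3.372 2.205
endloop
endfacet
facet normal -0.195 -0.938 0.286
outer loop
vertex 2.232 -4.235 0.96
vertex 3.24 -4.278 1.506
vertex 2.303 -3.915 2.058
endloop
endfacet
facet normal -0.830 -0.322 -0.455
outer loop
vertex 2.218 -3.288 0.315
vertex 2.232 -4.235 0.96
vertex 1.672 -3.304 1.323
endloop
endfacet
facet normal -0.216 0.606 -0.766
outer loop
vertex 3.217 -2.745 0.462
vertex 2.218 -3.288 0.315
vertex 2.28 -2.382 1.014
endloop
endfacet
facet normal 0.797 0.564 -0.216
outer loop
vertex 3.848 -3.356 1.197
vertex 3.217 -2.745 0.462
vertex 3.288 -2.425 1.56
endloop
endfacet

endsolid


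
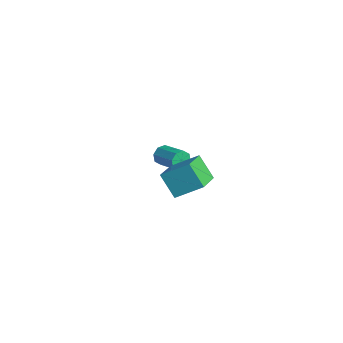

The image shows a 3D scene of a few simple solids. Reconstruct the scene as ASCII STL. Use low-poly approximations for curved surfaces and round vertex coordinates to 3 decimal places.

solid 
facet normal -0.431 -0.715 -0.550
outer loop
vertex 3.379 -2.403 4.37
vertex 2.26 -1.252 3.751
vertex 4.342 -2.091 3.209
endloop
endfacet
facet normal 0.650 -0.669 0.360
outer loop
vertex 5.08 -0.868 4.149
vertex 3.379 -2.403 4.37
vertex 4.342 -2.091 3.209
endloop
endfacet
facet normal -0.431 -0.715 -0.550
outer loop
vertex 4.342 -2.091 3.209
vertex 2.26 -1.252 3.751
vertex 3.223 -0.94 2.59
endloop
endfacet
facet normal 0.625 0.202 -0.754
outer loop
vertex 3.223 -0.94 2.59
vertex 5.08 -0.868 4.149
vertex 4.342 -2.091 3.209
endloop
endfacet
facet normal -0.625 -0.202 0.754
outer loop
vertex 3.379 -2.403 4.37
vertex 2.998 -0.029 4.691
vertex 2.26 -1.252 3.751
endloop
endfacet
facet normal 0.650 -0.669 0.360
outer loop
vertex 4.117 -1.18 5.31
vertex 3.379 -2.403 4.37
vertex 5.08 -0.868 4.149
endloop
endfacet
facet normal -0.625 -0.202 0.754
outer loop
vertex 4.117 -1.18 5.31
vertex 2.998 -0.029 4.691
vertex 3.379 -2.403 4.37
endloop
endfacet
facet normal -0.650 0.669 -0.360
outer loop
vertex 2.26 -1.252 3.751
vertex 2.998 -0.029 4.691
vertex 3.223 -0.94 2.59
endloop
endfacet
facet normal 0.625 0.202 -0.754
outer loop
vertex 3.961 0.283 3.53
vertex 5.08 -0.868 4.149
vertex 3.223 -0.94 2.59
endloop
endfacet
facet normal -0.650 0.669 -0.360
outer loop
vertex 3.223 -0.94 2.59
vertex 2.998 -0.029 4.691
vertex 3.961 0.283 3.53
endloop
endfacet
facet normal 0.431 0.715 0.550
outer loop
vertex 3.961 0.283 3.53
vertex 4.117 -1.18 5.31
vertex 5.08 -0.868 4.149
endloop
endfacet
facet normal 0.431 0.715 0.550
outer loop
vertex 2.998 -0.029 4.691
vertex 4.117 -1.18 5.31
vertex 3.961 0.283 3.53
endloop
endfacet
facet normal -0.923 -0.221 -0.314
outer loop
vertex -3.037 0.821 -1.02
vertex -3.283 1.072 -0.473
vertex -3.139 1.306 -1.062
endloop
endfacet
facet normal 0.325 -0.013 -0.946
outer loop
vertex -3.037 0.821 -1.02
vertex -3.139 1.306 -1.062
vertex -1.551 1.177 -0.514
endloop
endfacet
facet normal 0.325 -0.014 -0.946
outer loop
vertex -1.551 1.177 -0.514
vertex -3.139 1.306 -1.062
vertex -1.652 1.662 -0.556
endloop
endfacet
facet normal 0.923 0.220 0.315
outer loop
vertex -1.551 1.177 -0.514
vertex -1.652 1.662 -0.556
vertex -1.797 1.428 0.033
endloop
endfacet
facet normal -0.924 -0.221 -0.313
outer loop
vertex -3.139 1.306 -1.062
vertex -3.283 1.072 -0.473
vertex -3.325 1.654 -0.759
endloop
endfacet
facet normal 0.085 0.680 -0.728
outer loop
vertex -3.139 1.306 -1.062
vertex -3.325 1.654 -0.759
vertex -1.652 1.662 -0.556
endloop
endfacet
facet normal 0.085 0.680 -0.728
outer loop
vertex -1.652 1.662 -0.556
vertex -3.325 1.654 -0.759
vertex -1.839 2.01 -0.253
endloop
endfacet
facet normal 0.923 0.221 0.315
outer loop
vertex -1.652 1.662 -0.556
vertex -1.839 2.01 -0.253
vertex -1.797 1.428 0.033
endloop
endfacet
facet normal -0.923 -0.221 -0.315
outer loop
vertex -3.325 1.654 -0.759
vertex -3.283 1.072 -0.473
vertex -3.487 1.661 -0.289
endloop
endfacet
facet normal -0.205 0.975 -0.085
outer loop
vertex -3.325 1.654 -0.759
vertex -3.487 1.661 -0.289
vertex -1.839 2.01 -0.253
endloop
endfacet
facet normal -0.205 0.975 -0.085
outer loop
vertex -1.839 2.01 -0.253
vertex -3.487 1.661 -0.289
vertex -2.001 2.017 0.217
endloop
endfacet
facet normal 0.923 0.221 0.315
outer loop
vertex -1.839 2.01 -0.253
vertex -2.001 2.017 0.217
vertex -1.797 1.428 0.033
endloop
endfacet
facet normal -0.923 -0.222 -0.313
outer loop
vertex -3.487 1.661 -0.289
vertex -3.283 1.072 -0.473
vertex -3.529 1.323 0.074
endloop
endfacet
facet normal -0.375 0.700 0.608
outer loop
vertex -3.487 1.661 -0.289
vertex -3.529 1.323 0.074
vertex -2.001 2.017 0.217
endloop
endfacet
facet normal -0.375 0.700 0.608
outer loop
vertex -2.001 2.017 0.217
vertex -3.529 1.323 0.074
vertex -2.043 1.679 0.58
endloop
endfacet
facet normal 0.923 0.222 0.313
outer loop
vertex -2.001 2.017 0.217
vertex -2.043 1.679 0.58
vertex -1.797 1.428 0.033
endloop
endfacet
facet normal -0.923 -0.220 -0.315
outer loop
vertex -3.529 1.323 0.074
vertex -3.283 1.072 -0.473
vertex -3.428 0.838 0.116
endloop
endfacet
facet normal -0.325 0.014 0.945
outer loop
vertex -3.529 1.323 0.074
vertex -3.428 0.838 0.116
vertex -2.043 1.679 0.58
endloop
endfacet
facet normal -0.325 0.014 0.946
outer loop
vertex -2.043 1.679 0.58
vertex -3.428 0.838 0.116
vertex -1.941 1.194 0.622
endloop
endfacet
facet normal 0.923 0.221 0.314
outer loop
vertex -2.043 1.679 0.58
vertex -1.941 1.194 0.622
vertex -1.797 1.428 0.033
endloop
endfacet
facet normal -0.923 -0.221 -0.315
outer loop
vertex -3.428 0.838 0.116
vertex -3.283 1.072 -0.473
vertex -3.241 0.49 -0.187
endloop
endfacet
facet normal -0.085 -0.680 0.728
outer loop
vertex -3.428 0.838 0.116
vertex -3.241 0.49 -0.187
vertex -1.941 1.194 0.622
endloop
endfacet
facet normal -0.085 -0.680 0.728
outer loop
vertex -1.941 1.194 0.622
vertex -3.241 0.49 -0.187
vertex -1.755 0.846 0.319
endloop
endfacet
facet normal 0.924 0.221 0.313
outer loop
vertex -1.941 1.194 0.622
vertex -1.755 0.846 0.319
vertex -1.797 1.428 0.033
endloop
endfacet
facet normal -0.923 -0.221 -0.315
outer loop
vertex -3.241 0.49 -0.187
vertex -3.283 1.072 -0.473
vertex -3.079 0.483 -0.657
endloop
endfacet
facet normal 0.205 -0.975 0.085
outer loop
vertex -3.241 0.49 -0.187
vertex -3.079 0.483 -0.657
vertex -1.755 0.846 0.319
endloop
endfacet
facet normal 0.205 -0.975 0.085
outer loop
vertex -1.755 0.846 0.319
vertex -3.079 0.483 -0.657
vertex -1.593 0.839 -0.151
endloop
endfacet
facet normal 0.923 0.221 0.315
outer loop
vertex -1.755 0.846 0.319
vertex -1.593 0.839 -0.151
vertex -1.797 1.428 0.033
endloop
endfacet
facet normal -0.923 -0.222 -0.313
outer loop
vertex -3.079 0.483 -0.657
vertex -3.283 1.072 -0.473
vertex -3.037 0.821 -1.02
endloop
endfacet
facet normal 0.375 -0.700 -0.608
outer loop
vertex -3.079 0.483 -0.657
vertex -3.037 0.821 -1.02
vertex -1.593 0.839 -0.151
endloop
endfacet
facet normal 0.375 -0.700 -0.608
outer loop
vertex -1.593 0.839 -0.151
vertex -3.037 0.821 -1.02
vertex -1.551 1.177 -0.514
endloop
endfacet
facet normal 0.923 0.222 0.313
outer loop
vertex -1.593 0.839 -0.151
vertex -1.551 1.177 -0.514
vertex -1.797 1.428 0.033
endloop
endfacet

endsolid


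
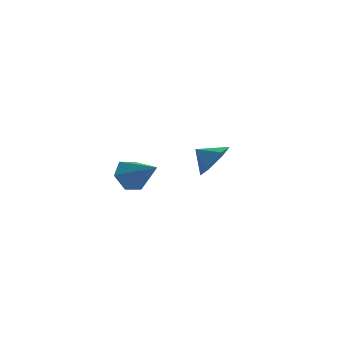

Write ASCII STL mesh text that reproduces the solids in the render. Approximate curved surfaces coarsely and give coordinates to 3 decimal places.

solid 
facet normal 0.830 0.125 -0.544
outer loop
vertex 2.414 2.95 2.927
vertex 2.042 2.375 2.227
vertex 1.881 3.341 2.204
endloop
endfacet
facet normal -0.427 0.625 0.653
outer loop
vertex 2.414 2.95 2.927
vertex 1.881 3.341 2.204
vertex 1.178 2.245 2.793
endloop
endfacet
facet normal 0.830 0.125 -0.544
outer loop
vertex 1.881 3.341 2.204
vertex 2.042 2.375 2.227
vertex 1.509 2.766 1.504
endloop
endfacet
facet normal -0.841 0.541 0.003
outer loop
vertex 1.881 3.341 2.204
vertex 1.509 2.766 1.504
vertex 1.178 2.245 2.793
endloop
endfacet
facet normal 0.830 0.124 -0.544
outer loop
vertex 1.509 2.766 1.504
vertex 2.042 2.375 2.227
vertex 1.669 1.799 1.527
endloop
endfacet
facet normal -0.938 -0.162 -0.307
outer loop
vertex 1.509 2.766 1.504
vertex 1.669 1.799 1.527
vertex 1.178 2.245 2.793
endloop
endfacet
facet normal 0.830 0.124 -0.544
outer loop
vertex 1.669 1.799 1.527
vertex 2.042 2.375 2.227
vertex 2.202 1.408 2.25
endloop
endfacet
facet normal -0.621 -0.783 0.035
outer loop
vertex 1.669 1.799 1.527
vertex 2.202 1.408 2.25
vertex 1.178 2.245 2.793
endloop
endfacet
facet normal 0.830 0.124 -0.543
outer loop
vertex 2.202 1.408 2.25
vertex 2.042 2.375 2.227
vertex 2.574 1.984 2.951
endloop
endfacet
facet normal -0.208 -0.699 0.685
outer loop
vertex 2.202 1.408 2.25
vertex 2.574 1.984 2.951
vertex 1.178 2.245 2.793
endloop
endfacet
facet normal 0.830 0.124 -0.543
outer loop
vertex 2.574 1.984 2.951
vertex 2.042 2.375 2.227
vertex 2.414 2.95 2.927
endloop
endfacet
facet normal -0.111 0.006 0.994
outer loop
vertex 2.574 1.984 2.951
vertex 2.414 2.95 2.927
vertex 1.178 2.245 2.793
endloop
endfacet
facet normal -0.851 0.174 -0.496
outer loop
vertex 1.454 -2.619 2.191
vertex 1.018 -2.727 2.901
vertex 1.297 -1.963 2.69
endloop
endfacet
facet normal 0.793 0.478 -0.379
outer loop
vertex 1.454 -2.619 2.191
vertex 1.297 -1.963 2.69
vertex 2.422 -3.013 3.719
endloop
endfacet
facet normal -0.851 0.174 -0.496
outer loop
vertex 1.297 -1.963 2.69
vertex 1.018 -2.727 2.901
vertex 0.861 -2.07 3.4
endloop
endfacet
facet normal 0.420 0.824 0.382
outer loop
vertex 1.297 -1.963 2.69
vertex 0.861 -2.07 3.4
vertex 2.422 -3.013 3.719
endloop
endfacet
facet normal -0.851 0.174 -0.496
outer loop
vertex 0.861 -2.07 3.4
vertex 1.018 -2.727 2.901
vertex 0.582 -2.834 3.611
endloop
endfacet
facet normal -0.030 0.276 0.961
outer loop
vertex 0.861 -2.07 3.4
vertex 0.582 -2.834 3.611
vertex 2.422 -3.013 3.719
endloop
endfacet
facet normal -0.851 0.174 -0.496
outer loop
vertex 0.582 -2.834 3.611
vertex 1.018 -2.727 2.901
vertex 0.739 -3.491 3.111
endloop
endfacet
facet normal -0.106 -0.618 0.779
outer loop
vertex 0.582 -2.834 3.611
vertex 0.739 -3.491 3.111
vertex 2.422 -3.013 3.719
endloop
endfacet
facet normal -0.851 0.174 -0.496
outer loop
vertex 0.739 -3.491 3.111
vertex 1.018 -2.727 2.901
vertex 1.175 -3.383 2.401
endloop
endfacet
facet normal 0.267 -0.963 0.018
outer loop
vertex 0.739 -3.491 3.111
vertex 1.175 -3.383 2.401
vertex 2.422 -3.013 3.719
endloop
endfacet
facet normal -0.851 0.174 -0.496
outer loop
vertex 1.175 -3.383 2.401
vertex 1.018 -2.727 2.901
vertex 1.454 -2.619 2.191
endloop
endfacet
facet normal 0.716 -0.416 -0.561
outer loop
vertex 1.175 -3.383 2.401
vertex 1.454 -2.619 2.191
vertex 2.422 -3.013 3.719
endloop
endfacet

endsolid


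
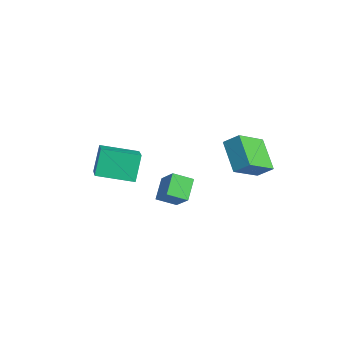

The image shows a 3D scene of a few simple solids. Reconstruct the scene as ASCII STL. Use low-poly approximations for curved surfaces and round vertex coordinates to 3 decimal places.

solid 
facet normal -0.658 -0.729 0.189
outer loop
vertex -2.247 -4.123 -0.53
vertex -3.537 -3.307 -1.868
vertex -1.632 -4.965 -1.636
endloop
endfacet
facet normal 0.635 -0.402 0.659
outer loop
vertex -0.323 -3.513 -2.012
vertex -2.247 -4.123 -0.53
vertex -1.632 -4.965 -1.636
endloop
endfacet
facet normal -0.658 -0.729 0.189
outer loop
vertex -1.632 -4.965 -1.636
vertex -3.537 -3.307 -1.868
vertex -2.922 -4.148 -2.974
endloop
endfacet
facet normal 0.405 -0.553 -0.728
outer loop
vertex -2.922 -4.148 -2.974
vertex -0.323 -3.513 -2.012
vertex -1.632 -4.965 -1.636
endloop
endfacet
facet normal -0.405 0.553 0.728
outer loop
vertex -2.247 -4.123 -0.53
vertex -2.228 -1.855 -2.244
vertex -3.537 -3.307 -1.868
endloop
endfacet
facet normal 0.635 -0.402 0.659
outer loop
vertex -0.938 -2.672 -0.906
vertex -2.247 -4.123 -0.53
vertex -0.323 -3.513 -2.012
endloop
endfacet
facet normal -0.404 0.554 0.728
outer loop
vertex -0.938 -2.672 -0.906
vertex -2.228 -1.855 -2.244
vertex -2.247 -4.123 -0.53
endloop
endfacet
facet normal -0.635 0.402 -0.659
outer loop
vertex -3.537 -3.307 -1.868
vertex -2.228 -1.855 -2.244
vertex -2.922 -4.148 -2.974
endloop
endfacet
facet normal 0.405 -0.554 -0.728
outer loop
vertex -1.613 -2.697 -3.35
vertex -0.323 -3.513 -2.012
vertex -2.922 -4.148 -2.974
endloop
endfacet
facet normal -0.635 0.402 -0.659
outer loop
vertex -2.922 -4.148 -2.974
vertex -2.228 -1.855 -2.244
vertex -1.613 -2.697 -3.35
endloop
endfacet
facet normal 0.657 0.729 -0.189
outer loop
vertex -1.613 -2.697 -3.35
vertex -0.938 -2.672 -0.906
vertex -0.323 -3.513 -2.012
endloop
endfacet
facet normal 0.658 0.729 -0.189
outer loop
vertex -2.228 -1.855 -2.244
vertex -0.938 -2.672 -0.906
vertex -1.613 -2.697 -3.35
endloop
endfacet
facet normal -0.858 0.333 0.391
outer loop
vertex 2.521 -0.487 1.686
vertex 3.009 0.075 2.277
vertex 2.47 1.048 0.268
endloop
endfacet
facet normal -0.513 -0.591 -0.622
outer loop
vertex 3.971 0.465 -0.417
vertex 2.521 -0.487 1.686
vertex 2.47 1.048 0.268
endloop
endfacet
facet normal -0.858 0.332 0.391
outer loop
vertex 2.47 1.048 0.268
vertex 3.009 0.075 2.277
vertex 2.957 1.61 0.859
endloop
endfacet
facet normal -0.024 0.734 -0.678
outer loop
vertex 2.957 1.61 0.859
vertex 3.971 0.465 -0.417
vertex 2.47 1.048 0.268
endloop
endfacet
facet normal 0.024 -0.734 0.678
outer loop
vertex 2.521 -0.487 1.686
vertex 4.51 -0.508 1.592
vertex 3.009 0.075 2.277
endloop
endfacet
facet normal -0.513 -0.592 -0.622
outer loop
vertex 4.023 -1.07 1.001
vertex 2.521 -0.487 1.686
vertex 3.971 0.465 -0.417
endloop
endfacet
facet normal 0.024 -0.734 0.678
outer loop
vertex 4.023 -1.07 1.001
vertex 4.51 -0.508 1.592
vertex 2.521 -0.487 1.686
endloop
endfacet
facet normal 0.513 0.592 0.622
outer loop
vertex 3.009 0.075 2.277
vertex 4.51 -0.508 1.592
vertex 2.957 1.61 0.859
endloop
endfacet
facet normal -0.024 0.734 -0.678
outer loop
vertex 4.459 1.027 0.174
vertex 3.971 0.465 -0.417
vertex 2.957 1.61 0.859
endloop
endfacet
facet normal 0.513 0.592 0.622
outer loop
vertex 2.957 1.61 0.859
vertex 4.51 -0.508 1.592
vertex 4.459 1.027 0.174
endloop
endfacet
facet normal 0.858 -0.333 -0.392
outer loop
vertex 4.459 1.027 0.174
vertex 4.023 -1.07 1.001
vertex 3.971 0.465 -0.417
endloop
endfacet
facet normal 0.858 -0.333 -0.391
outer loop
vertex 4.51 -0.508 1.592
vertex 4.023 -1.07 1.001
vertex 4.459 1.027 0.174
endloop
endfacet
facet normal -0.586 0.053 -0.809
outer loop
vertex -1.086 -1.356 -3.9
vertex -0.411 -0.577 -4.338
vertex -0.408 -2.251 -4.449
endloop
endfacet
facet normal -0.602 -0.696 0.391
outer loop
vertex 0.611 -2.343 -3.042
vertex -1.086 -1.356 -3.9
vertex -0.408 -2.251 -4.449
endloop
endfacet
facet normal -0.586 0.053 -0.809
outer loop
vertex -0.408 -2.251 -4.449
vertex -0.411 -0.577 -4.338
vertex 0.267 -1.472 -4.887
endloop
endfacet
facet normal 0.542 -0.717 -0.439
outer loop
vertex 0.267 -1.472 -4.887
vertex 0.611 -2.343 -3.042
vertex -0.408 -2.251 -4.449
endloop
endfacet
facet normal -0.542 0.717 0.439
outer loop
vertex -1.086 -1.356 -3.9
vertex 0.608 -0.669 -2.931
vertex -0.411 -0.577 -4.338
endloop
endfacet
facet normal -0.602 -0.696 0.391
outer loop
vertex -0.067 -1.448 -2.493
vertex -1.086 -1.356 -3.9
vertex 0.611 -2.343 -3.042
endloop
endfacet
facet normal -0.542 0.717 0.439
outer loop
vertex -0.067 -1.448 -2.493
vertex 0.608 -0.669 -2.931
vertex -1.086 -1.356 -3.9
endloop
endfacet
facet normal 0.602 0.696 -0.391
outer loop
vertex -0.411 -0.577 -4.338
vertex 0.608 -0.669 -2.931
vertex 0.267 -1.472 -4.887
endloop
endfacet
facet normal 0.542 -0.717 -0.439
outer loop
vertex 1.286 -1.564 -3.48
vertex 0.611 -2.343 -3.042
vertex 0.267 -1.472 -4.887
endloop
endfacet
facet normal 0.602 0.696 -0.391
outer loop
vertex 0.267 -1.472 -4.887
vertex 0.608 -0.669 -2.931
vertex 1.286 -1.564 -3.48
endloop
endfacet
facet normal 0.586 -0.053 0.809
outer loop
vertex 1.286 -1.564 -3.48
vertex -0.067 -1.448 -2.493
vertex 0.611 -2.343 -3.042
endloop
endfacet
facet normal 0.586 -0.053 0.809
outer loop
vertex 0.608 -0.669 -2.931
vertex -0.067 -1.448 -2.493
vertex 1.286 -1.564 -3.48
endloop
endfacet

endsolid


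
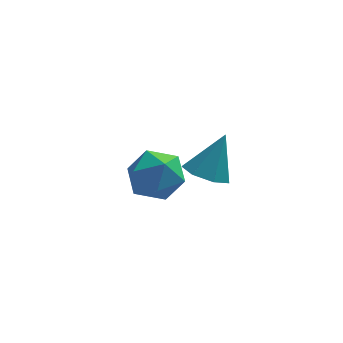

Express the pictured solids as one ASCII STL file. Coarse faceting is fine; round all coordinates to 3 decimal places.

solid 
facet normal -0.805 0.184 0.564
outer loop
vertex -0.969 2.362 -2.803
vertex -0.757 1.353 -2.171
vertex -0.269 2.402 -1.818
endloop
endfacet
facet normal -0.512 0.793 0.331
outer loop
vertex -0.969 2.362 -2.803
vertex -0.269 2.402 -1.818
vertex 0.045 3.019 -2.809
endloop
endfacet
facet normal -0.504 0.774 -0.382
outer loop
vertex -0.969 2.362 -2.803
vertex 0.045 3.019 -2.809
vertex -0.248 2.352 -3.774
endloop
endfacet
facet normal -0.792 0.156 -0.590
outer loop
vertex -0.969 2.362 -2.803
vertex -0.248 2.352 -3.774
vertex -0.745 1.323 -3.379
endloop
endfacet
facet normal -0.978 -0.208 -0.005
outer loop
vertex -0.969 2.362 -2.803
vertex -0.745 1.323 -3.379
vertex -0.757 1.353 -2.171
endloop
endfacet
facet normal 0.165 0.813 0.558
outer loop
vertex 0.045 3.019 -2.809
vertex -0.269 2.402 -1.818
vertex 0.885 2.417 -2.181
endloop
endfacet
facet normal -0.309 -0.171 0.935
outer loop
vertex -0.269 2.402 -1.818
vertex -0.757 1.353 -2.171
vertex 0.388 1.388 -1.786
endloop
endfacet
facet normal -0.589 -0.808 0.014
outer loop
vertex -0.757 1.353 -2.171
vertex -0.745 1.323 -3.379
vertex 0.095 0.721 -2.751
endloop
endfacet
facet normal -0.290 -0.218 -0.932
outer loop
vertex -0.745 1.323 -3.379
vertex -0.248 2.352 -3.774
vertex 0.409 1.338 -3.742
endloop
endfacet
facet normal 0.176 0.784 -0.595
outer loop
vertex -0.248 2.352 -3.774
vertex 0.045 3.019 -2.809
vertex 0.897 2.387 -3.389
endloop
endfacet
facet normal 0.792 -0.156 0.590
outer loop
vertex 1.109 1.378 -2.757
vertex 0.885 2.417 -2.181
vertex 0.388 1.388 -1.786
endloop
endfacet
facet normal 0.504 -0.774 0.382
outer loop
vertex 1.109 1.378 -2.757
vertex 0.388 1.388 -1.786
vertex 0.095 0.721 -2.751
endloop
endfacet
facet normal 0.512 -0.793 -0.331
outer loop
vertex 1.109 1.378 -2.757
vertex 0.095 0.721 -2.751
vertex 0.409 1.338 -3.742
endloop
endfacet
facet normal 0.805 -0.184 -0.564
outer loop
vertex 1.109 1.378 -2.757
vertex 0.409 1.338 -3.742
vertex 0.897 2.387 -3.389
endloop
endfacet
facet normal 0.978 0.208 0.005
outer loop
vertex 1.109 1.378 -2.757
vertex 0.897 2.387 -3.389
vertex 0.885 2.417 -2.181
endloop
endfacet
facet normal 0.290 0.218 0.932
outer loop
vertex 0.388 1.388 -1.786
vertex 0.885 2.417 -2.181
vertex -0.269 2.402 -1.818
endloop
endfacet
facet normal -0.176 -0.784 0.595
outer loop
vertex 0.095 0.721 -2.751
vertex 0.388 1.388 -1.786
vertex -0.757 1.353 -2.171
endloop
endfacet
facet normal -0.165 -0.813 -0.558
outer loop
vertex 0.409 1.338 -3.742
vertex 0.095 0.721 -2.751
vertex -0.745 1.323 -3.379
endloop
endfacet
facet normal 0.309 0.171 -0.935
outer loop
vertex 0.897 2.387 -3.389
vertex 0.409 1.338 -3.742
vertex -0.248 2.352 -3.774
endloop
endfacet
facet normal 0.589 0.808 -0.014
outer loop
vertex 0.885 2.417 -2.181
vertex 0.897 2.387 -3.389
vertex 0.045 3.019 -2.809
endloop
endfacet
facet normal -0.371 -0.339 -0.864
outer loop
vertex 2.496 -2.453 0.253
vertex 1.738 -2.013 0.406
vertex 2.467 -1.731 -0.018
endloop
endfacet
facet normal 0.998 0.049 0.025
outer loop
vertex 2.496 -2.453 0.253
vertex 2.467 -1.731 -0.018
vertex 2.402 -1.407 1.954
endloop
endfacet
facet normal -0.372 -0.338 -0.864
outer loop
vertex 2.467 -1.731 -0.018
vertex 1.738 -2.013 0.406
vertex 1.889 -1.221 0.031
endloop
endfacet
facet normal 0.653 0.750 -0.102
outer loop
vertex 2.467 -1.731 -0.018
vertex 1.889 -1.221 0.031
vertex 2.402 -1.407 1.954
endloop
endfacet
facet normal -0.371 -0.339 -0.865
outer loop
vertex 1.889 -1.221 0.031
vertex 1.738 -2.013 0.406
vertex 1.197 -1.308 0.362
endloop
endfacet
facet normal -0.070 0.991 0.114
outer loop
vertex 1.889 -1.221 0.031
vertex 1.197 -1.308 0.362
vertex 2.402 -1.407 1.954
endloop
endfacet
facet normal -0.372 -0.339 -0.864
outer loop
vertex 1.197 -1.308 0.362
vertex 1.738 -2.013 0.406
vertex 0.912 -1.926 0.727
endloop
endfacet
facet normal -0.626 0.590 0.510
outer loop
vertex 1.197 -1.308 0.362
vertex 0.912 -1.926 0.727
vertex 2.402 -1.407 1.954
endloop
endfacet
facet normal -0.372 -0.339 -0.864
outer loop
vertex 0.912 -1.926 0.727
vertex 1.738 -2.013 0.406
vertex 1.249 -2.61 0.85
endloop
endfacet
facet normal -0.596 -0.152 0.788
outer loop
vertex 0.912 -1.926 0.727
vertex 1.249 -2.61 0.85
vertex 2.402 -1.407 1.954
endloop
endfacet
facet normal -0.372 -0.338 -0.864
outer loop
vertex 1.249 -2.61 0.85
vertex 1.738 -2.013 0.406
vertex 1.953 -2.845 0.639
endloop
endfacet
facet normal -0.004 -0.674 0.739
outer loop
vertex 1.249 -2.61 0.85
vertex 1.953 -2.845 0.639
vertex 2.402 -1.407 1.954
endloop
endfacet
facet normal -0.371 -0.338 -0.865
outer loop
vertex 1.953 -2.845 0.639
vertex 1.738 -2.013 0.406
vertex 2.496 -2.453 0.253
endloop
endfacet
facet normal 0.706 -0.585 0.399
outer loop
vertex 1.953 -2.845 0.639
vertex 2.496 -2.453 0.253
vertex 2.402 -1.407 1.954
endloop
endfacet

endsolid


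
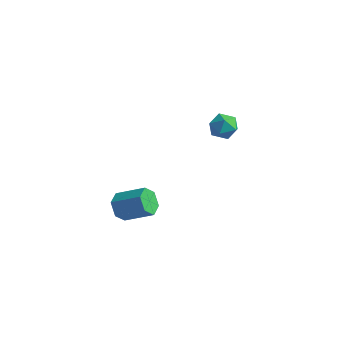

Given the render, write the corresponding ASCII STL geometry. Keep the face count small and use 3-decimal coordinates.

solid 
facet normal -0.823 -0.336 -0.457
outer loop
vertex 1.005 -4.164 -2.935
vertex 0.532 -3.958 -2.235
vertex 0.646 -3.374 -2.87
endloop
endfacet
facet normal 0.390 0.250 -0.886
outer loop
vertex 1.005 -4.164 -2.935
vertex 0.646 -3.374 -2.87
vertex 2.462 -3.569 -2.125
endloop
endfacet
facet normal 0.390 0.250 -0.886
outer loop
vertex 2.462 -3.569 -2.125
vertex 0.646 -3.374 -2.87
vertex 2.103 -2.779 -2.06
endloop
endfacet
facet normal 0.823 0.336 0.458
outer loop
vertex 2.462 -3.569 -2.125
vertex 2.103 -2.779 -2.06
vertex 1.988 -3.362 -1.425
endloop
endfacet
facet normal -0.823 -0.336 -0.457
outer loop
vertex 0.646 -3.374 -2.87
vertex 0.532 -3.958 -2.235
vertex 0.173 -3.168 -2.17
endloop
endfacet
facet normal -0.162 0.912 -0.378
outer loop
vertex 0.646 -3.374 -2.87
vertex 0.173 -3.168 -2.17
vertex 2.103 -2.779 -2.06
endloop
endfacet
facet normal -0.162 0.911 -0.379
outer loop
vertex 2.103 -2.779 -2.06
vertex 0.173 -3.168 -2.17
vertex 1.629 -2.572 -1.36
endloop
endfacet
facet normal 0.823 0.336 0.458
outer loop
vertex 2.103 -2.779 -2.06
vertex 1.629 -2.572 -1.36
vertex 1.988 -3.362 -1.425
endloop
endfacet
facet normal -0.823 -0.336 -0.458
outer loop
vertex 0.173 -3.168 -2.17
vertex 0.532 -3.958 -2.235
vertex 0.058 -3.751 -1.535
endloop
endfacet
facet normal -0.553 0.661 0.507
outer loop
vertex 0.173 -3.168 -2.17
vertex 0.058 -3.751 -1.535
vertex 1.629 -2.572 -1.36
endloop
endfacet
facet normal -0.552 0.661 0.508
outer loop
vertex 1.629 -2.572 -1.36
vertex 0.058 -3.751 -1.535
vertex 1.515 -3.156 -0.725
endloop
endfacet
facet normal 0.823 0.336 0.457
outer loop
vertex 1.629 -2.572 -1.36
vertex 1.515 -3.156 -0.725
vertex 1.988 -3.362 -1.425
endloop
endfacet
facet normal -0.823 -0.336 -0.458
outer loop
vertex 0.058 -3.751 -1.535
vertex 0.532 -3.958 -2.235
vertex 0.417 -4.541 -1.6
endloop
endfacet
facet normal -0.390 -0.250 0.886
outer loop
vertex 0.058 -3.751 -1.535
vertex 0.417 -4.541 -1.6
vertex 1.515 -3.156 -0.725
endloop
endfacet
facet normal -0.390 -0.250 0.886
outer loop
vertex 1.515 -3.156 -0.725
vertex 0.417 -4.541 -1.6
vertex 1.874 -3.946 -0.79
endloop
endfacet
facet normal 0.823 0.336 0.457
outer loop
vertex 1.515 -3.156 -0.725
vertex 1.874 -3.946 -0.79
vertex 1.988 -3.362 -1.425
endloop
endfacet
facet normal -0.823 -0.336 -0.458
outer loop
vertex 0.417 -4.541 -1.6
vertex 0.532 -3.958 -2.235
vertex 0.891 -4.748 -2.3
endloop
endfacet
facet normal 0.162 -0.911 0.379
outer loop
vertex 0.417 -4.541 -1.6
vertex 0.891 -4.748 -2.3
vertex 1.874 -3.946 -0.79
endloop
endfacet
facet normal 0.163 -0.911 0.378
outer loop
vertex 1.874 -3.946 -0.79
vertex 0.891 -4.748 -2.3
vertex 2.347 -4.152 -1.49
endloop
endfacet
facet normal 0.823 0.336 0.457
outer loop
vertex 1.874 -3.946 -0.79
vertex 2.347 -4.152 -1.49
vertex 1.988 -3.362 -1.425
endloop
endfacet
facet normal -0.823 -0.336 -0.457
outer loop
vertex 0.891 -4.748 -2.3
vertex 0.532 -3.958 -2.235
vertex 1.005 -4.164 -2.935
endloop
endfacet
facet normal 0.553 -0.660 -0.508
outer loop
vertex 0.891 -4.748 -2.3
vertex 1.005 -4.164 -2.935
vertex 2.347 -4.152 -1.49
endloop
endfacet
facet normal 0.552 -0.662 -0.507
outer loop
vertex 2.347 -4.152 -1.49
vertex 1.005 -4.164 -2.935
vertex 2.462 -3.569 -2.125
endloop
endfacet
facet normal 0.823 0.336 0.458
outer loop
vertex 2.347 -4.152 -1.49
vertex 2.462 -3.569 -2.125
vertex 1.988 -3.362 -1.425
endloop
endfacet
facet normal -0.860 -0.211 0.465
outer loop
vertex 0.676 3.171 0.476
vertex 1.09 2.517 0.944
vertex 1.061 3.359 1.273
endloop
endfacet
facet normal -0.829 0.480 0.287
outer loop
vertex 0.676 3.171 0.476
vertex 1.061 3.359 1.273
vertex 1.153 3.933 0.58
endloop
endfacet
facet normal -0.742 0.522 -0.421
outer loop
vertex 0.676 3.171 0.476
vertex 1.153 3.933 0.58
vertex 1.239 3.445 -0.177
endloop
endfacet
facet normal -0.719 -0.143 -0.680
outer loop
vertex 0.676 3.171 0.476
vertex 1.239 3.445 -0.177
vertex 1.2 2.57 0.048
endloop
endfacet
facet normal -0.792 -0.596 -0.132
outer loop
vertex 0.676 3.171 0.476
vertex 1.2 2.57 0.048
vertex 1.09 2.517 0.944
endloop
endfacet
facet normal -0.252 0.761 0.597
outer loop
vertex 1.153 3.933 0.58
vertex 1.061 3.359 1.273
vertex 1.86 3.75 1.112
endloop
endfacet
facet normal -0.301 -0.356 0.885
outer loop
vertex 1.061 3.359 1.273
vertex 1.09 2.517 0.944
vertex 1.821 2.875 1.337
endloop
endfacet
facet normal -0.192 -0.978 -0.081
outer loop
vertex 1.09 2.517 0.944
vertex 1.2 2.57 0.048
vertex 1.907 2.387 0.58
endloop
endfacet
facet normal -0.075 -0.245 -0.967
outer loop
vertex 1.2 2.57 0.048
vertex 1.239 3.445 -0.177
vertex 1.999 2.961 -0.113
endloop
endfacet
facet normal -0.112 0.829 -0.547
outer loop
vertex 1.239 3.445 -0.177
vertex 1.153 3.933 0.58
vertex 1.97 3.803 0.216
endloop
endfacet
facet normal 0.719 0.143 0.680
outer loop
vertex 2.384 3.149 0.684
vertex 1.86 3.75 1.112
vertex 1.821 2.875 1.337
endloop
endfacet
facet normal 0.742 -0.522 0.421
outer loop
vertex 2.384 3.149 0.684
vertex 1.821 2.875 1.337
vertex 1.907 2.387 0.58
endloop
endfacet
facet normal 0.829 -0.480 -0.287
outer loop
vertex 2.384 3.149 0.684
vertex 1.907 2.387 0.58
vertex 1.999 2.961 -0.113
endloop
endfacet
facet normal 0.860 0.211 -0.465
outer loop
vertex 2.384 3.149 0.684
vertex 1.999 2.961 -0.113
vertex 1.97 3.803 0.216
endloop
endfacet
facet normal 0.792 0.596 0.132
outer loop
vertex 2.384 3.149 0.684
vertex 1.97 3.803 0.216
vertex 1.86 3.75 1.112
endloop
endfacet
facet normal 0.075 0.245 0.967
outer loop
vertex 1.821 2.875 1.337
vertex 1.86 3.75 1.112
vertex 1.061 3.359 1.273
endloop
endfacet
facet normal 0.112 -0.829 0.547
outer loop
vertex 1.907 2.387 0.58
vertex 1.821 2.875 1.337
vertex 1.09 2.517 0.944
endloop
endfacet
facet normal 0.252 -0.761 -0.597
outer loop
vertex 1.999 2.961 -0.113
vertex 1.907 2.387 0.58
vertex 1.2 2.57 0.048
endloop
endfacet
facet normal 0.301 0.356 -0.885
outer loop
vertex 1.97 3.803 0.216
vertex 1.999 2.961 -0.113
vertex 1.239 3.445 -0.177
endloop
endfacet
facet normal 0.192 0.978 0.081
outer loop
vertex 1.86 3.75 1.112
vertex 1.97 3.803 0.216
vertex 1.153 3.933 0.58
endloop
endfacet

endsolid


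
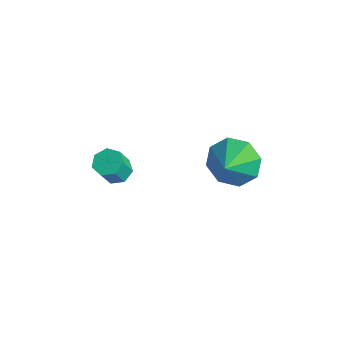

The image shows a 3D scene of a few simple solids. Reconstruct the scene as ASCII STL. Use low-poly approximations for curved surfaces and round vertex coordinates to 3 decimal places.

solid 
facet normal -0.157 0.448 -0.880
outer loop
vertex -2.019 -0.826 2.187
vertex -2.288 -0.37 2.467
vertex -1.707 -0.435 2.33
endloop
endfacet
facet normal 0.785 -0.485 -0.386
outer loop
vertex -2.019 -0.826 2.187
vertex -1.707 -0.435 2.33
vertex -1.843 -1.327 3.173
endloop
endfacet
facet normal 0.785 -0.484 -0.386
outer loop
vertex -1.843 -1.327 3.173
vertex -1.707 -0.435 2.33
vertex -1.531 -0.935 3.316
endloop
endfacet
facet normal 0.158 -0.447 0.881
outer loop
vertex -1.843 -1.327 3.173
vertex -1.531 -0.935 3.316
vertex -2.112 -0.87 3.453
endloop
endfacet
facet normal -0.157 0.448 -0.880
outer loop
vertex -1.707 -0.435 2.33
vertex -2.288 -0.37 2.467
vertex -1.833 0.006 2.577
endloop
endfacet
facet normal 0.957 0.288 -0.025
outer loop
vertex -1.707 -0.435 2.33
vertex -1.833 0.006 2.577
vertex -1.531 -0.935 3.316
endloop
endfacet
facet normal 0.957 0.288 -0.025
outer loop
vertex -1.531 -0.935 3.316
vertex -1.833 0.006 2.577
vertex -1.657 -0.495 3.563
endloop
endfacet
facet normal 0.157 -0.449 0.880
outer loop
vertex -1.531 -0.935 3.316
vertex -1.657 -0.495 3.563
vertex -2.112 -0.87 3.453
endloop
endfacet
facet normal -0.157 0.448 -0.880
outer loop
vertex -1.833 0.006 2.577
vertex -2.288 -0.37 2.467
vertex -2.302 0.164 2.741
endloop
endfacet
facet normal 0.408 0.841 0.355
outer loop
vertex -1.833 0.006 2.577
vertex -2.302 0.164 2.741
vertex -1.657 -0.495 3.563
endloop
endfacet
facet normal 0.408 0.841 0.355
outer loop
vertex -1.657 -0.495 3.563
vertex -2.302 0.164 2.741
vertex -2.126 -0.337 3.727
endloop
endfacet
facet normal 0.157 -0.448 0.880
outer loop
vertex -1.657 -0.495 3.563
vertex -2.126 -0.337 3.727
vertex -2.112 -0.87 3.453
endloop
endfacet
facet normal -0.156 0.448 -0.880
outer loop
vertex -2.302 0.164 2.741
vertex -2.288 -0.37 2.467
vertex -2.76 -0.08 2.698
endloop
endfacet
facet normal -0.449 0.761 0.467
outer loop
vertex -2.302 0.164 2.741
vertex -2.76 -0.08 2.698
vertex -2.126 -0.337 3.727
endloop
endfacet
facet normal -0.449 0.761 0.467
outer loop
vertex -2.126 -0.337 3.727
vertex -2.76 -0.08 2.698
vertex -2.584 -0.581 3.684
endloop
endfacet
facet normal 0.156 -0.448 0.880
outer loop
vertex -2.126 -0.337 3.727
vertex -2.584 -0.581 3.684
vertex -2.112 -0.87 3.453
endloop
endfacet
facet normal -0.157 0.446 -0.881
outer loop
vertex -2.76 -0.08 2.698
vertex -2.288 -0.37 2.467
vertex -2.862 -0.542 2.482
endloop
endfacet
facet normal -0.968 0.107 0.227
outer loop
vertex -2.76 -0.08 2.698
vertex -2.862 -0.542 2.482
vertex -2.584 -0.581 3.684
endloop
endfacet
facet normal -0.968 0.107 0.227
outer loop
vertex -2.584 -0.581 3.684
vertex -2.862 -0.542 2.482
vertex -2.686 -1.043 3.468
endloop
endfacet
facet normal 0.158 -0.447 0.881
outer loop
vertex -2.584 -0.581 3.684
vertex -2.686 -1.043 3.468
vertex -2.112 -0.87 3.453
endloop
endfacet
facet normal -0.157 0.448 -0.880
outer loop
vertex -2.862 -0.542 2.482
vertex -2.288 -0.37 2.467
vertex -2.533 -0.874 2.254
endloop
endfacet
facet normal -0.758 -0.626 -0.183
outer loop
vertex -2.862 -0.542 2.482
vertex -2.533 -0.874 2.254
vertex -2.686 -1.043 3.468
endloop
endfacet
facet normal -0.758 -0.626 -0.183
outer loop
vertex -2.686 -1.043 3.468
vertex -2.533 -0.874 2.254
vertex -2.357 -1.375 3.24
endloop
endfacet
facet normal 0.158 -0.448 0.880
outer loop
vertex -2.686 -1.043 3.468
vertex -2.357 -1.375 3.24
vertex -2.112 -0.87 3.453
endloop
endfacet
facet normal -0.157 0.448 -0.880
outer loop
vertex -2.533 -0.874 2.254
vertex -2.288 -0.37 2.467
vertex -2.019 -0.826 2.187
endloop
endfacet
facet normal 0.024 -0.890 -0.456
outer loop
vertex -2.533 -0.874 2.254
vertex -2.019 -0.826 2.187
vertex -2.357 -1.375 3.24
endloop
endfacet
facet normal 0.024 -0.890 -0.456
outer loop
vertex -2.357 -1.375 3.24
vertex -2.019 -0.826 2.187
vertex -1.843 -1.327 3.173
endloop
endfacet
facet normal 0.157 -0.447 0.881
outer loop
vertex -2.357 -1.375 3.24
vertex -1.843 -1.327 3.173
vertex -2.112 -0.87 3.453
endloop
endfacet
facet normal -0.477 0.706 -0.524
outer loop
vertex -0.432 3.744 0.49
vertex -1.079 3.933 1.334
vertex -0.13 4.324 0.997
endloop
endfacet
facet normal 0.918 -0.381 -0.111
outer loop
vertex -0.432 3.744 0.49
vertex -0.13 4.324 0.997
vertex -0.521 3.107 1.946
endloop
endfacet
facet normal -0.477 0.706 -0.523
outer loop
vertex -0.13 4.324 0.997
vertex -1.079 3.933 1.334
vertex -0.384 4.674 1.701
endloop
endfacet
facet normal 0.936 -0.027 0.351
outer loop
vertex -0.13 4.324 0.997
vertex -0.384 4.674 1.701
vertex -0.521 3.107 1.946
endloop
endfacet
facet normal -0.476 0.706 -0.524
outer loop
vertex -0.384 4.674 1.701
vertex -1.079 3.933 1.334
vertex -1.045 4.591 2.19
endloop
endfacet
facet normal 0.587 0.075 0.806
outer loop
vertex -0.384 4.674 1.701
vertex -1.045 4.591 2.19
vertex -0.521 3.107 1.946
endloop
endfacet
facet normal -0.477 0.706 -0.524
outer loop
vertex -1.045 4.591 2.19
vertex -1.079 3.933 1.334
vertex -1.726 4.122 2.178
endloop
endfacet
facet normal 0.076 -0.136 0.988
outer loop
vertex -1.045 4.591 2.19
vertex -1.726 4.122 2.178
vertex -0.521 3.107 1.946
endloop
endfacet
facet normal -0.476 0.707 -0.523
outer loop
vertex -1.726 4.122 2.178
vertex -1.079 3.933 1.334
vertex -2.028 3.543 1.671
endloop
endfacet
facet normal -0.299 -0.536 0.790
outer loop
vertex -1.726 4.122 2.178
vertex -2.028 3.543 1.671
vertex -0.521 3.107 1.946
endloop
endfacet
facet normal -0.476 0.707 -0.523
outer loop
vertex -2.028 3.543 1.671
vertex -1.079 3.933 1.334
vertex -1.774 3.193 0.967
endloop
endfacet
facet normal -0.317 -0.890 0.328
outer loop
vertex -2.028 3.543 1.671
vertex -1.774 3.193 0.967
vertex -0.521 3.107 1.946
endloop
endfacet
facet normal -0.476 0.707 -0.523
outer loop
vertex -1.774 3.193 0.967
vertex -1.079 3.933 1.334
vertex -1.113 3.276 0.478
endloop
endfacet
facet normal 0.031 -0.991 -0.127
outer loop
vertex -1.774 3.193 0.967
vertex -1.113 3.276 0.478
vertex -0.521 3.107 1.946
endloop
endfacet
facet normal -0.476 0.707 -0.523
outer loop
vertex -1.113 3.276 0.478
vertex -1.079 3.933 1.334
vertex -0.432 3.744 0.49
endloop
endfacet
facet normal 0.542 -0.781 -0.309
outer loop
vertex -1.113 3.276 0.478
vertex -0.432 3.744 0.49
vertex -0.521 3.107 1.946
endloop
endfacet

endsolid
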